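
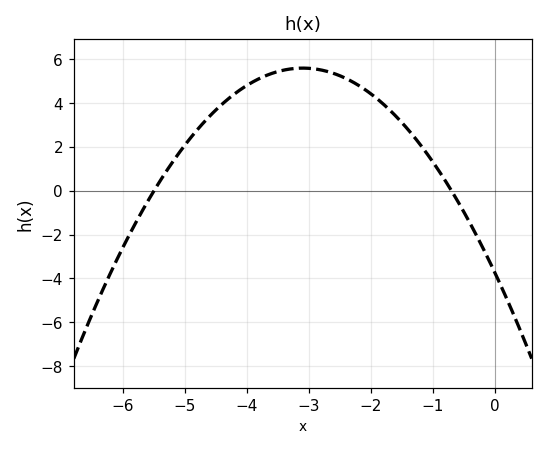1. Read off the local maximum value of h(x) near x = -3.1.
5.6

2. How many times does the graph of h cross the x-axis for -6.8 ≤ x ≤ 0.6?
2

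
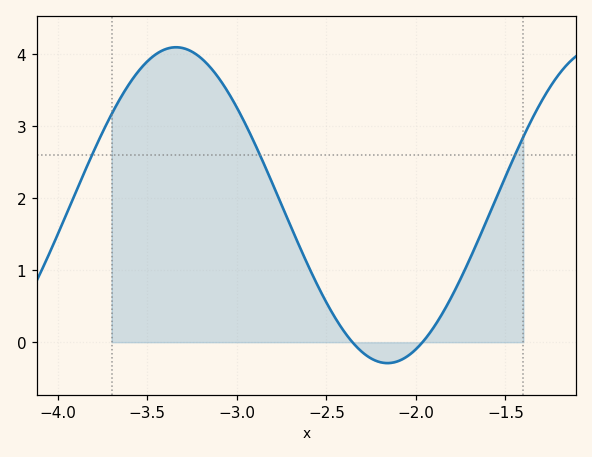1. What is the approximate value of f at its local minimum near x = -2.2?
-0.3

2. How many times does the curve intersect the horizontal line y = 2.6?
3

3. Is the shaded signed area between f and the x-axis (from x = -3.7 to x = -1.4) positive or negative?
positive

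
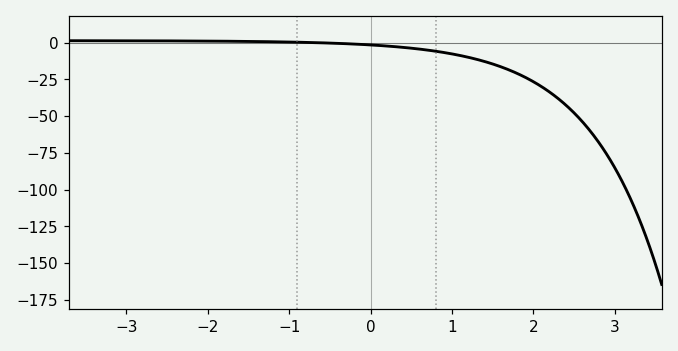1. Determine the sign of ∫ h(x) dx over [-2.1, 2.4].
negative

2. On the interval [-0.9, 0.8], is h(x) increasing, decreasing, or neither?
decreasing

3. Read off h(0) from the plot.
-2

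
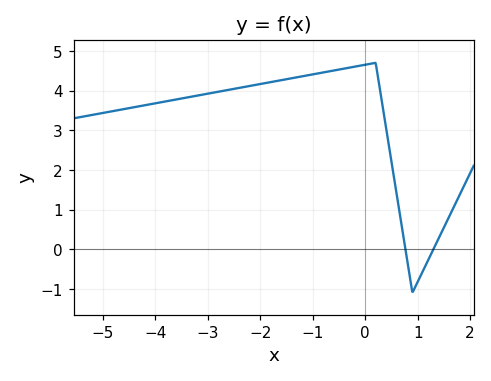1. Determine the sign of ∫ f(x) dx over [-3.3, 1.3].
positive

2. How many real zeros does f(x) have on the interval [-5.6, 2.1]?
2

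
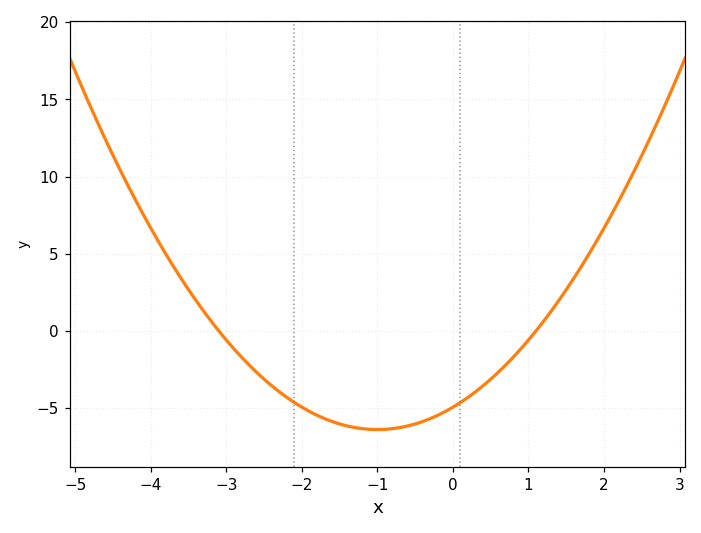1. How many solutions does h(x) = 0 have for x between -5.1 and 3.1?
2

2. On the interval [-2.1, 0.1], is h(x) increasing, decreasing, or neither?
neither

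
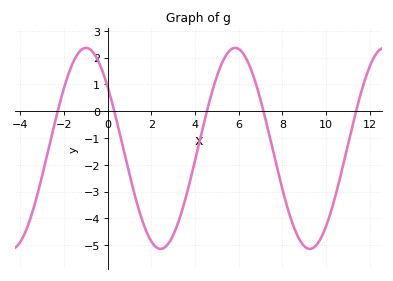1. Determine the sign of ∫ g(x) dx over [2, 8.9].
negative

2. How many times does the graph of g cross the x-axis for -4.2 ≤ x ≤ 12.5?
5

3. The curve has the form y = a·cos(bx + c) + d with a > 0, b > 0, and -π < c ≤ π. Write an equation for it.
y = 3.75cos(0.92x + 0.912) - 1.39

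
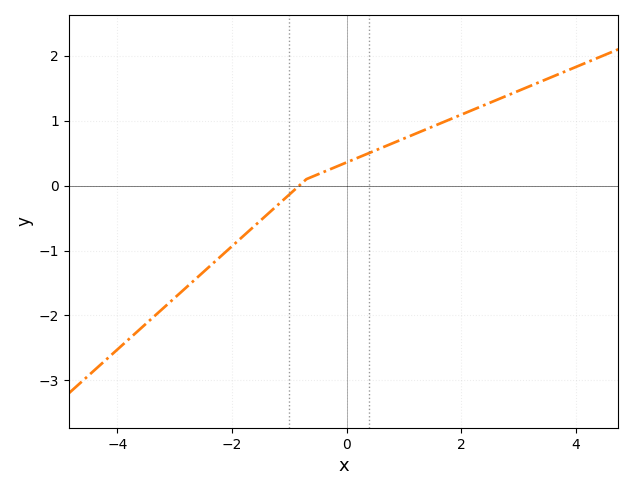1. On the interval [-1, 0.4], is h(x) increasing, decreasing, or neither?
increasing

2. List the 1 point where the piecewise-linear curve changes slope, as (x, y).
(-0.7, 0.1)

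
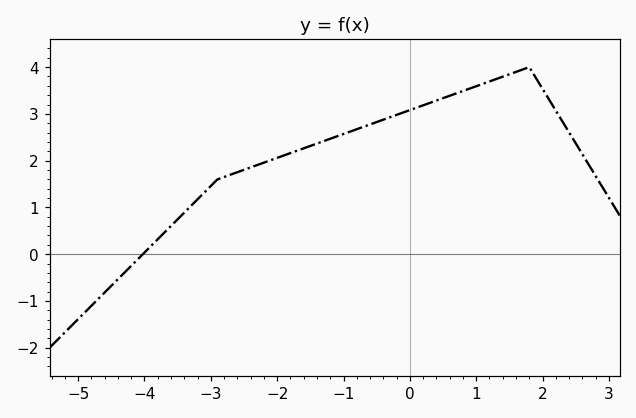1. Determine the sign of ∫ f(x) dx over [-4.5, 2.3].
positive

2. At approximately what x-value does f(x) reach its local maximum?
1.8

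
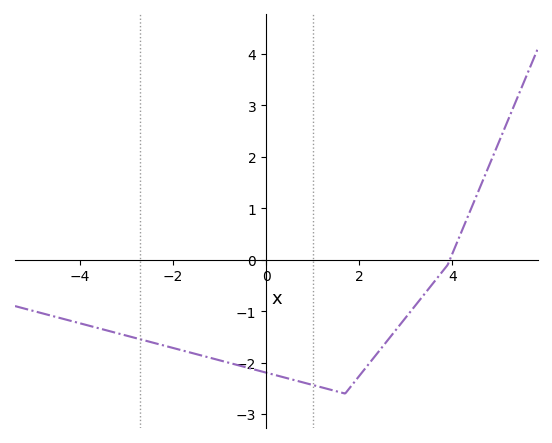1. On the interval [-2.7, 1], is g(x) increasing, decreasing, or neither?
decreasing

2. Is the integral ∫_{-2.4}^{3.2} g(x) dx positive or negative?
negative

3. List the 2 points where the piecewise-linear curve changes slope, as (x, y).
(1.7, -2.6); (3.9, -0.1)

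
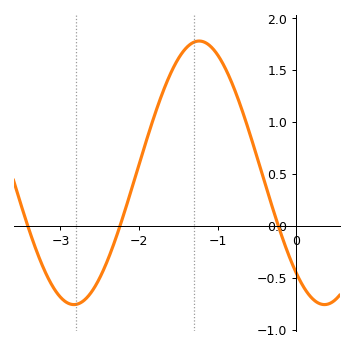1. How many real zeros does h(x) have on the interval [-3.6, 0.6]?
3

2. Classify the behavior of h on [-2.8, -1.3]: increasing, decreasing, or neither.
increasing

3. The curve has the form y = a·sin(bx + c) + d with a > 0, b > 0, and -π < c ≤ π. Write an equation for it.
y = 1.27sin(2x - 2.3) + 0.51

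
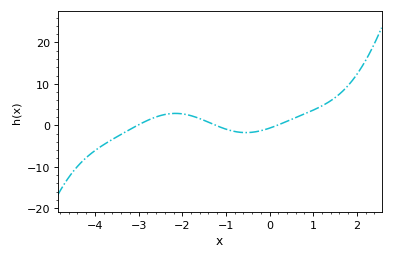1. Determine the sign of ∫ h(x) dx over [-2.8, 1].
positive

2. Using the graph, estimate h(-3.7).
-4.03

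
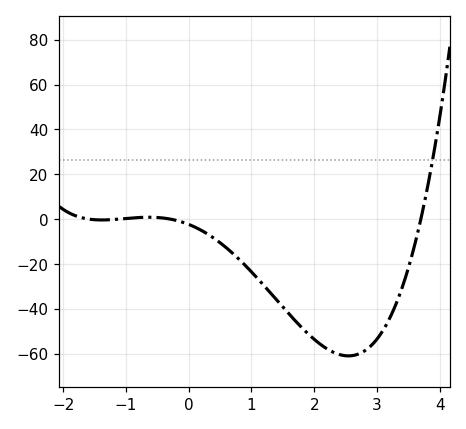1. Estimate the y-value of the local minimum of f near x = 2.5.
-62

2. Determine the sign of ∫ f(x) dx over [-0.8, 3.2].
negative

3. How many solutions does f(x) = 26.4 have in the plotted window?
1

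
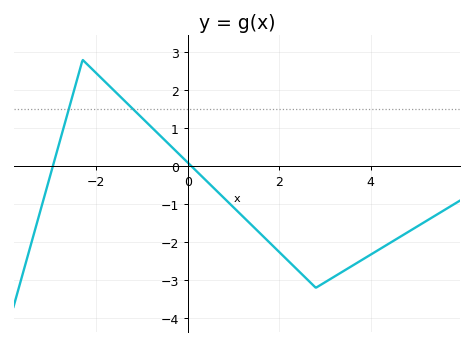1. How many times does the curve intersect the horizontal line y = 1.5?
2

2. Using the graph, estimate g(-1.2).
1.51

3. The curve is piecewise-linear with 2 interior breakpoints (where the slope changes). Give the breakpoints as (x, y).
(-2.3, 2.8); (2.8, -3.2)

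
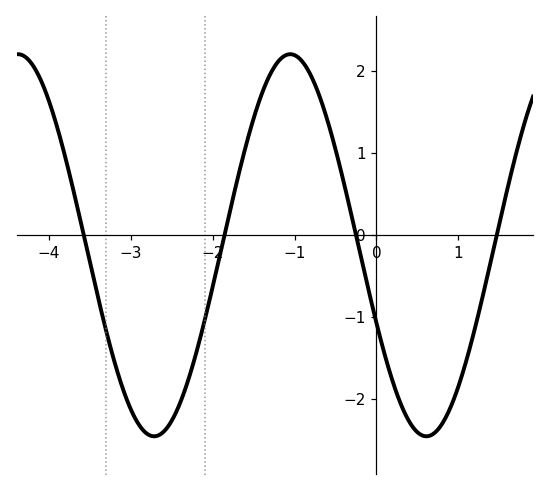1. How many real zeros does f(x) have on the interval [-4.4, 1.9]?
4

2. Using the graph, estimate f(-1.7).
0.7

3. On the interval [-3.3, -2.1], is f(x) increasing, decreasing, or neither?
neither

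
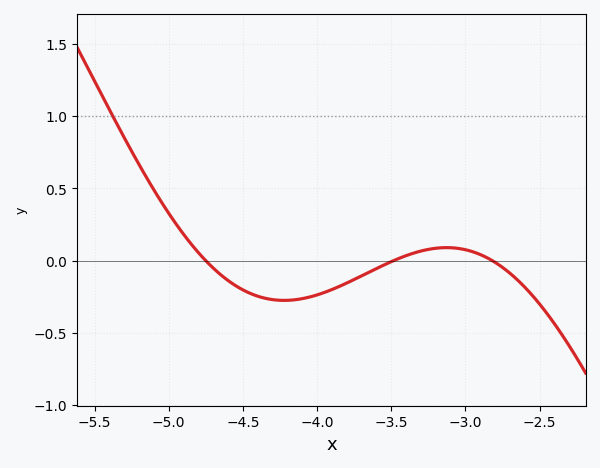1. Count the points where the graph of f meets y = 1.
1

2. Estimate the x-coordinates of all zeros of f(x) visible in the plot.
-4.75, -3.48, -2.82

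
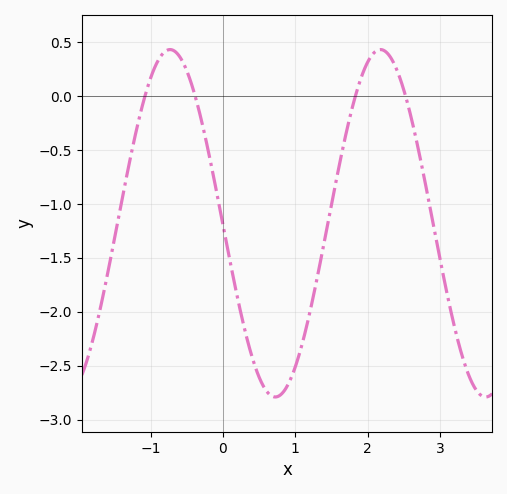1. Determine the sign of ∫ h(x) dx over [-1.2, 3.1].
negative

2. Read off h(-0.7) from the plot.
0.426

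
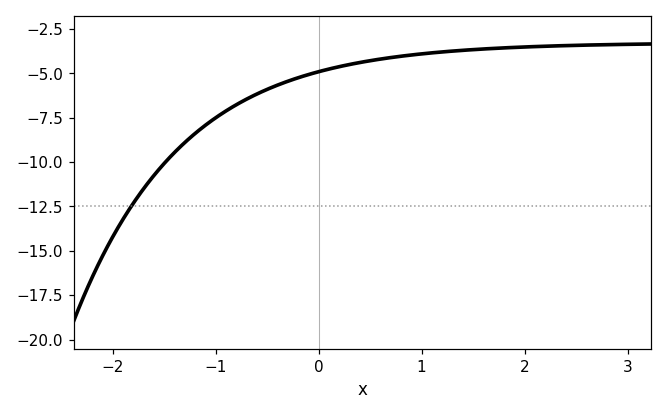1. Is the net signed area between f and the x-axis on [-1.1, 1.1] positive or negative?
negative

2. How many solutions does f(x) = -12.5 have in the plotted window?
1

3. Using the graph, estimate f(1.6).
-3.62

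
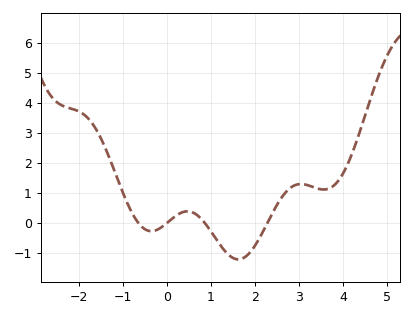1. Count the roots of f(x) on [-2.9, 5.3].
4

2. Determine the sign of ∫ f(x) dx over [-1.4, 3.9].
positive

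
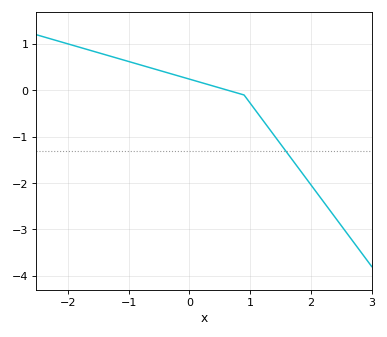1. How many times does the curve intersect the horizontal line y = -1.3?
1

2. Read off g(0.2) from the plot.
0.2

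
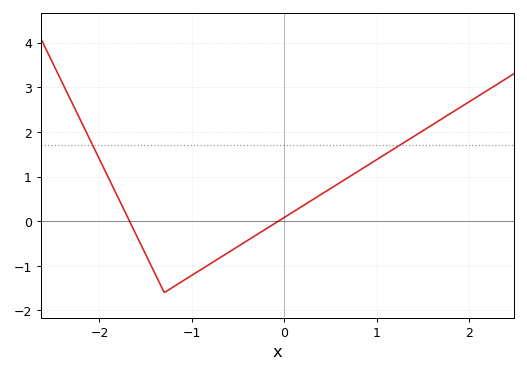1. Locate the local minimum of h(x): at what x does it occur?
-1.3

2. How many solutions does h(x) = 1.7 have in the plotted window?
2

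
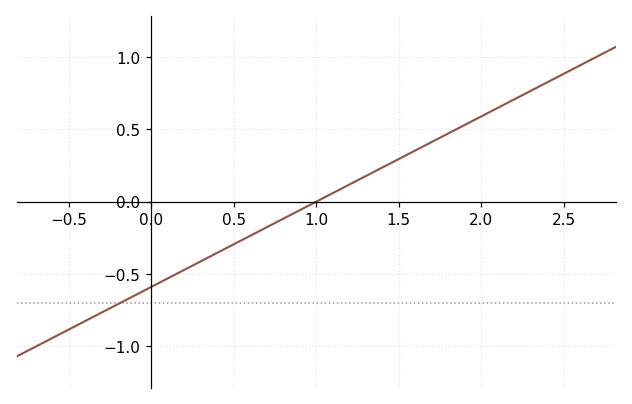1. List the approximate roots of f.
1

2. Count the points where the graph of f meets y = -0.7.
1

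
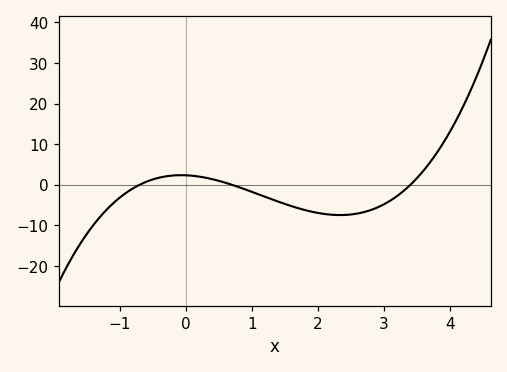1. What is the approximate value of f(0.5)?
0.981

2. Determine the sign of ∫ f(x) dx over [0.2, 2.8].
negative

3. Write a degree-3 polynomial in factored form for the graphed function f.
y = 1.41(x + 0.7)(x - 0.7)(x - 3.4)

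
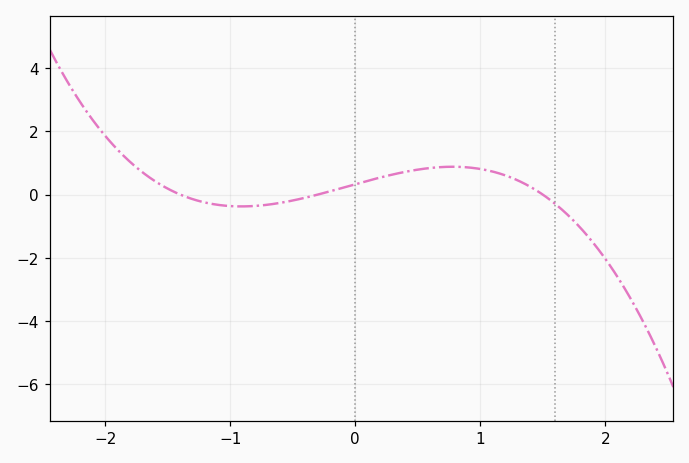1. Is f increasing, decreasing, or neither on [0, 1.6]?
neither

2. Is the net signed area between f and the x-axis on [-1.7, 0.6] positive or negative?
positive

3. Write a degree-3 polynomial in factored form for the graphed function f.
y = -0.52(x + 1.4)(x + 0.3)(x - 1.5)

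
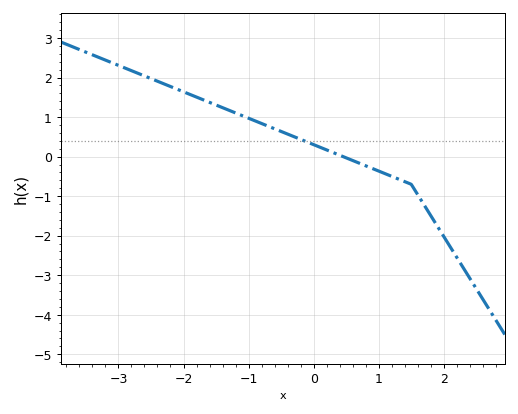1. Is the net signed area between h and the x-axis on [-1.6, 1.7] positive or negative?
positive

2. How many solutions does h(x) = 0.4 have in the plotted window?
1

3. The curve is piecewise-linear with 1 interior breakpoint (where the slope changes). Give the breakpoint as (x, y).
(1.5, -0.7)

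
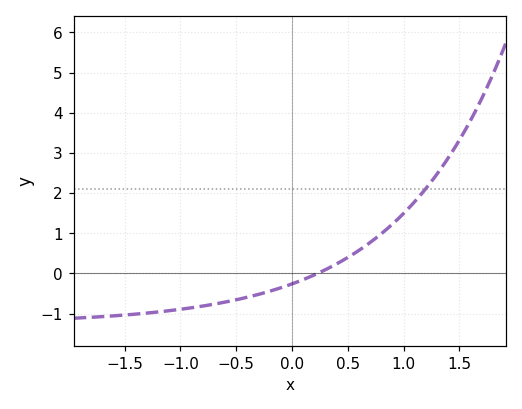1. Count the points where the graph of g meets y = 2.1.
1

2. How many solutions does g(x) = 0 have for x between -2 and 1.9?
1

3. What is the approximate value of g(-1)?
-0.9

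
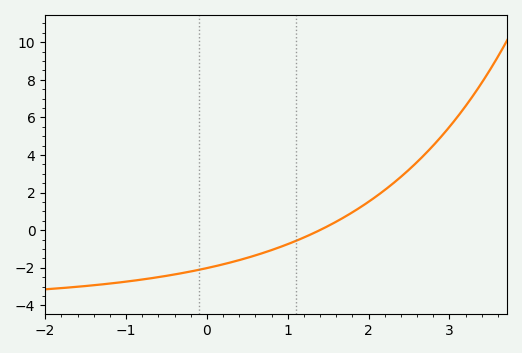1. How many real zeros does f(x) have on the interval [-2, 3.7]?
1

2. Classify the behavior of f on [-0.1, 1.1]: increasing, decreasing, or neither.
increasing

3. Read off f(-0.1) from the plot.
-2.11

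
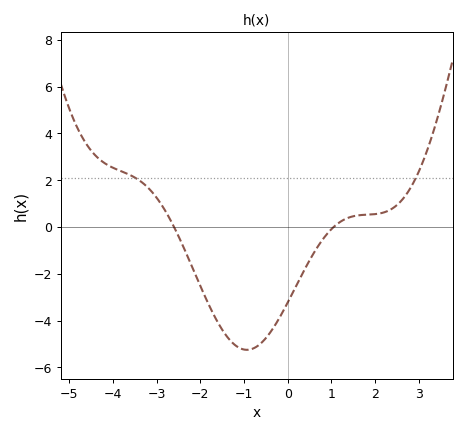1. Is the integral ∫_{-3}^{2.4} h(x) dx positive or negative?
negative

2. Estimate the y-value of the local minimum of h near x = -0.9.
-5.25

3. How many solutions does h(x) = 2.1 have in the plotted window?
2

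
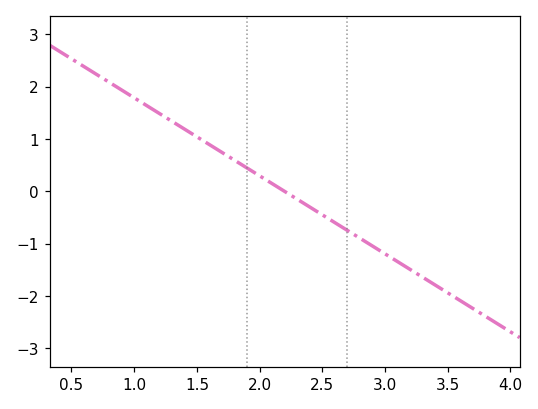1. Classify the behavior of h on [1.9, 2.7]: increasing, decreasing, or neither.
decreasing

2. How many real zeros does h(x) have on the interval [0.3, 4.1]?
1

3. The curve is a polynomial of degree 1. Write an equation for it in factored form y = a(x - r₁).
y = -1.49(x - 2.2)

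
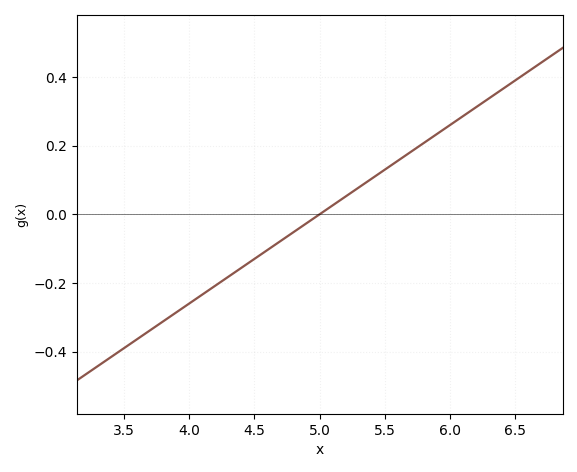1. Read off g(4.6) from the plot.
-0.104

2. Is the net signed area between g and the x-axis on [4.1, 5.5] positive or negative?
negative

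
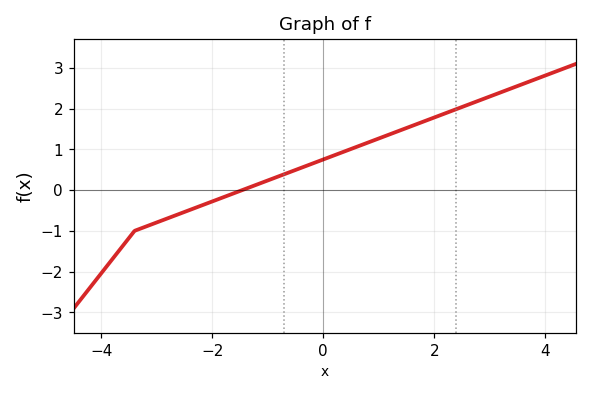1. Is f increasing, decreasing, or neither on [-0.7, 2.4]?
increasing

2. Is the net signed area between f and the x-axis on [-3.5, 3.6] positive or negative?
positive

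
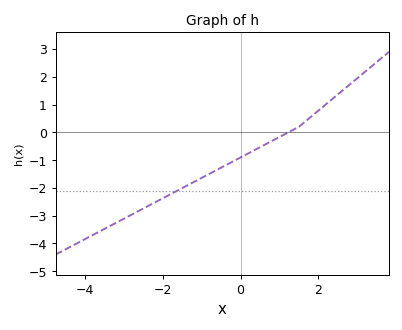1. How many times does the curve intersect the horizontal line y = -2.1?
1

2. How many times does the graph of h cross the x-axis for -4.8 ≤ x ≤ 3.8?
1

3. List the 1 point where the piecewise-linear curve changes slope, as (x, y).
(1.5, 0.2)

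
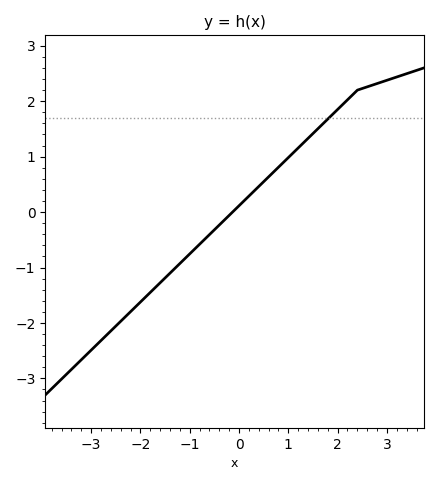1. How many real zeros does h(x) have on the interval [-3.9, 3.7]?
1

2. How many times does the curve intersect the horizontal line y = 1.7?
1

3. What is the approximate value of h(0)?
0.1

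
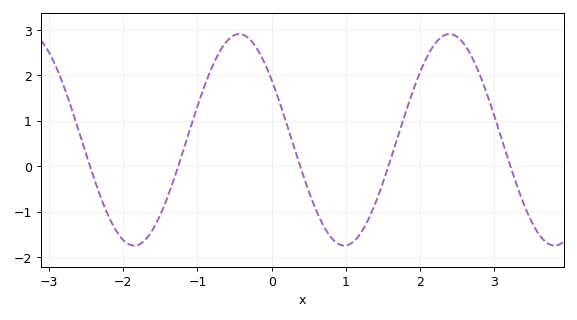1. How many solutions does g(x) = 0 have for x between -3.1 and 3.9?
5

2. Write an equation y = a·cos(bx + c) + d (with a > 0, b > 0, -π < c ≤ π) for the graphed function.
y = 2.33cos(2.2x + 0.97) + 0.58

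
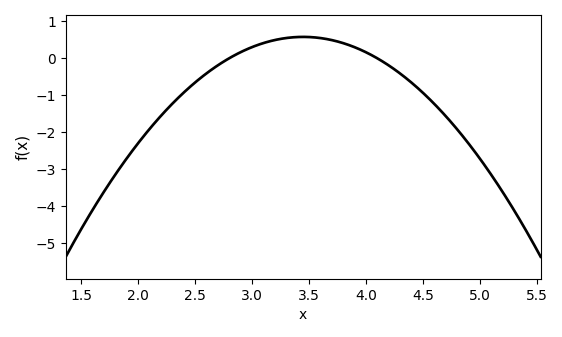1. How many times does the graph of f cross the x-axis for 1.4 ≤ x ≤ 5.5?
2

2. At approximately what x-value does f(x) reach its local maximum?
3.4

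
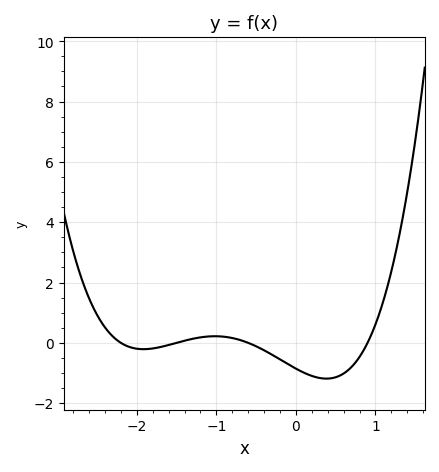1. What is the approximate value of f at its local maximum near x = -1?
0.219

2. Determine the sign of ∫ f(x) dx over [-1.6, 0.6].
negative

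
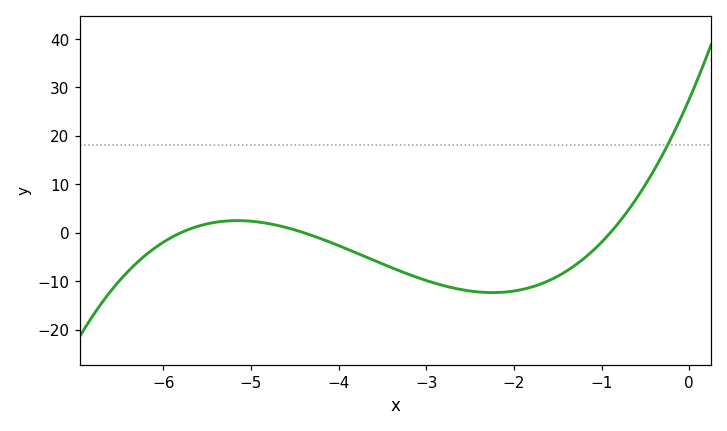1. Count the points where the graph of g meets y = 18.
1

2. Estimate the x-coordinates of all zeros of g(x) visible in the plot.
-5.8, -4.4, -0.9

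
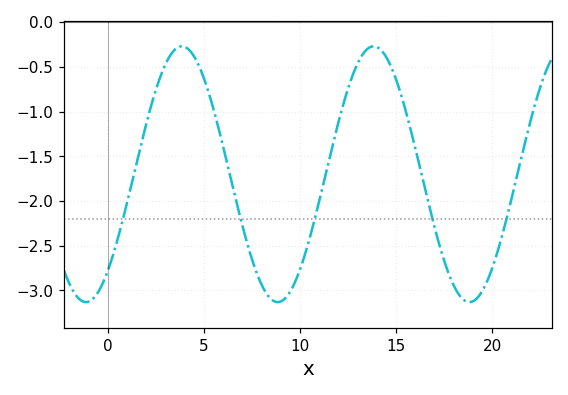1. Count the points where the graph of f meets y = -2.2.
5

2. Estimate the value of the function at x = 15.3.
-0.838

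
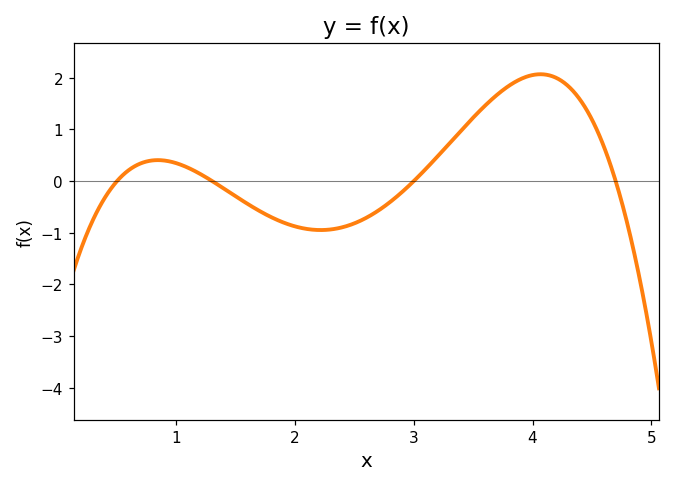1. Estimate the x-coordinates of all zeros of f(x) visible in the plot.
0.5, 1.3, 3, 4.7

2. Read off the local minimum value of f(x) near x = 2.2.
-0.949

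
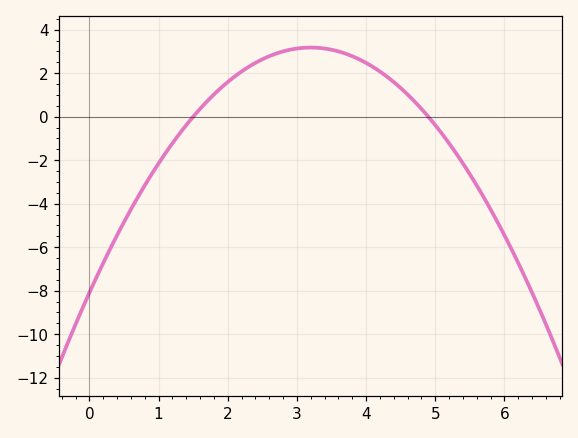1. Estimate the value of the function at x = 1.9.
1.4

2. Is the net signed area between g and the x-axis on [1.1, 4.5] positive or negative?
positive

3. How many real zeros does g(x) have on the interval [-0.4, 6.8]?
2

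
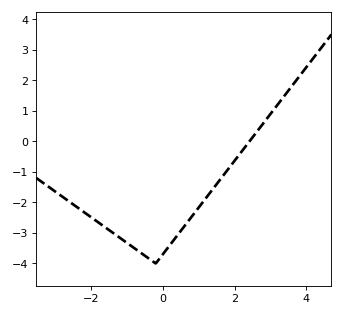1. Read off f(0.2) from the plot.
-3.4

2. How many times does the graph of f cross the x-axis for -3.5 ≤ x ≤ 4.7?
1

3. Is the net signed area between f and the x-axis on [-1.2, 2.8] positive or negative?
negative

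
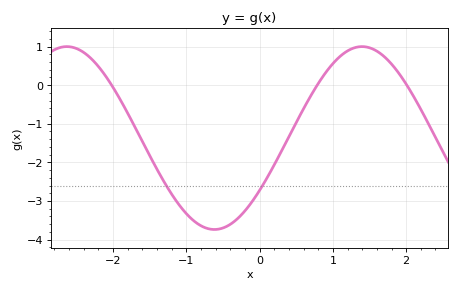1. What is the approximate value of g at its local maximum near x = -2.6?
1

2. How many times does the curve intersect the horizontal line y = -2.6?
2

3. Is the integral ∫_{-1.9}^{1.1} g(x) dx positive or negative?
negative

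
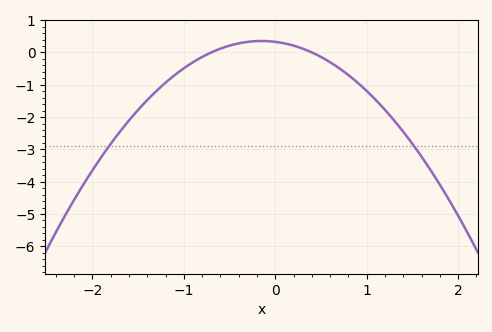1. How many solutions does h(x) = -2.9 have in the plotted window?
2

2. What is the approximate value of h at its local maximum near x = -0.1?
0.354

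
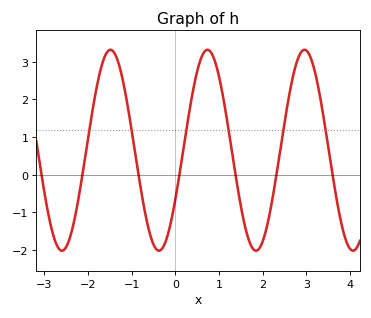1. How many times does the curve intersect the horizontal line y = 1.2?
6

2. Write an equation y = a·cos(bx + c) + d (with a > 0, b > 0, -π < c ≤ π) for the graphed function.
y = 2.67cos(2.8x - 2.1) + 0.65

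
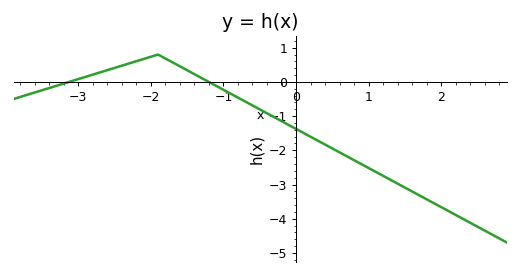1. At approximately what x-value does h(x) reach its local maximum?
-1.9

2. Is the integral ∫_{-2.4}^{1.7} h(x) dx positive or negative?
negative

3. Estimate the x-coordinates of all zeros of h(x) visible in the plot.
-3.1, -1.2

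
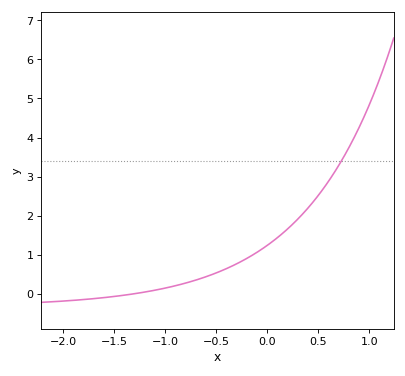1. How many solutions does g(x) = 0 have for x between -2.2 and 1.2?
1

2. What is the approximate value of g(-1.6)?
-0.096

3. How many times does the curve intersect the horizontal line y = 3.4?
1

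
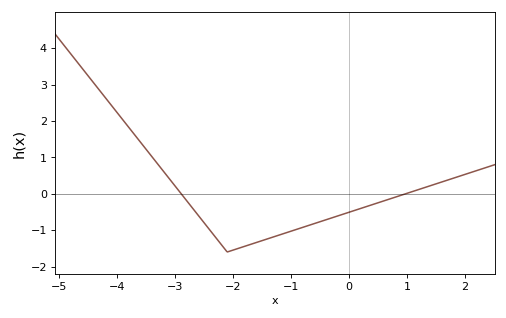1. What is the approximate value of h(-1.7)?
-1.4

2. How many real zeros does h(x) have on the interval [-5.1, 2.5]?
2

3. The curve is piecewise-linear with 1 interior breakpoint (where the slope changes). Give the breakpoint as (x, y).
(-2.1, -1.6)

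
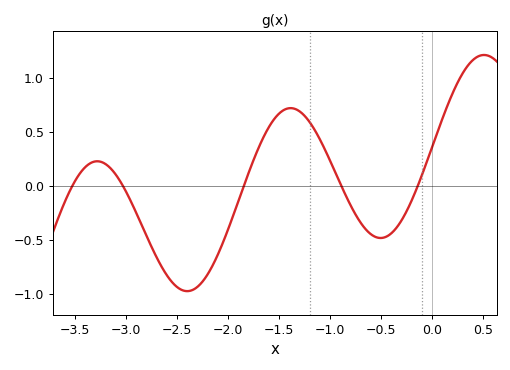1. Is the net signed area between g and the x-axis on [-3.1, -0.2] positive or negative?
negative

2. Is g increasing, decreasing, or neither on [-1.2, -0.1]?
neither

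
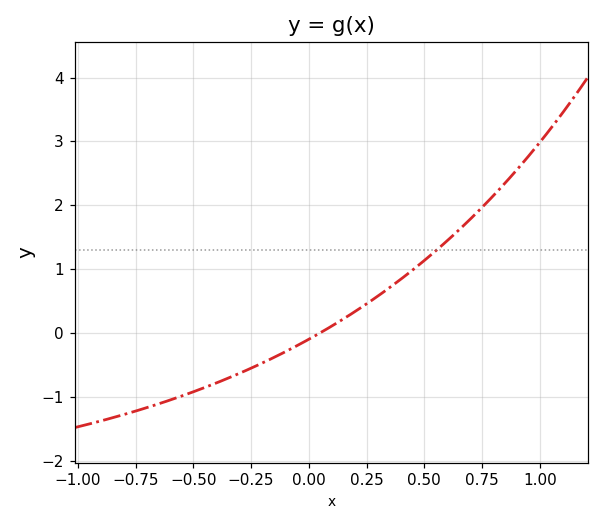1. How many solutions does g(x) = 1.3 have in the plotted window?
1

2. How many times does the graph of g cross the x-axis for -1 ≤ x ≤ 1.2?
1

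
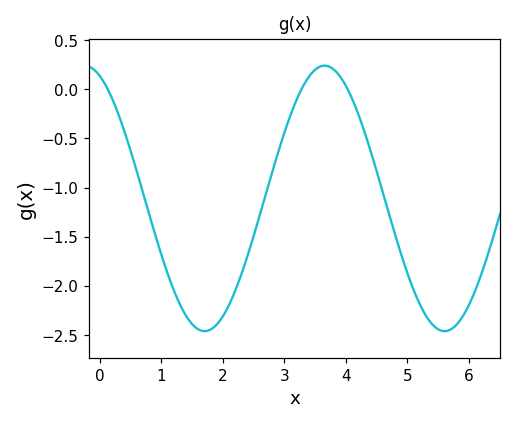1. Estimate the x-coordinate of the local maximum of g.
3.7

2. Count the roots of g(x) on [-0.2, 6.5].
3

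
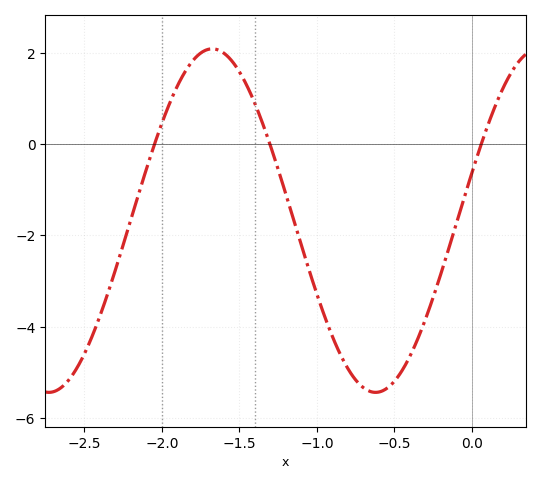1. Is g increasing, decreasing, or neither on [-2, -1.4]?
neither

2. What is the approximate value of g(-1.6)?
2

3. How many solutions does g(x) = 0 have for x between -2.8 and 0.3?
3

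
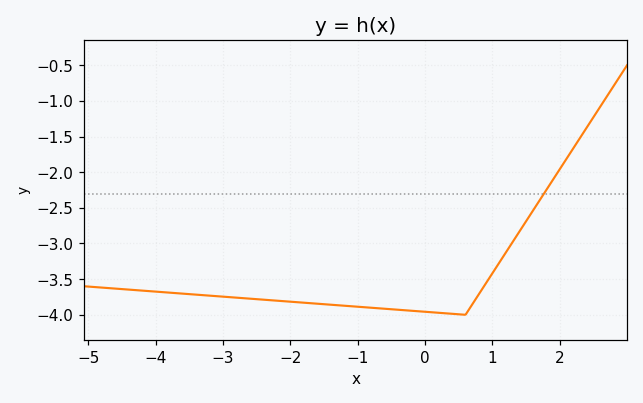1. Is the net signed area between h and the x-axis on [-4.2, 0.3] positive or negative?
negative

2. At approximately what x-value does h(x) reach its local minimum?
0.597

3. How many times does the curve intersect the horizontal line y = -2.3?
1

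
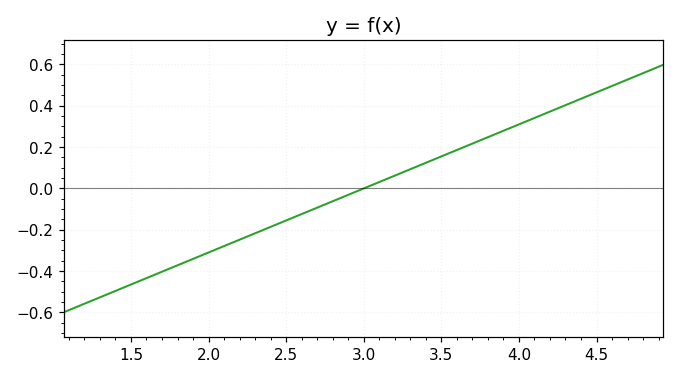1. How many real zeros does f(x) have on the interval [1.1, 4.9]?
1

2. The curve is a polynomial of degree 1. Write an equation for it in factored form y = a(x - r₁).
y = 0.31(x - 3)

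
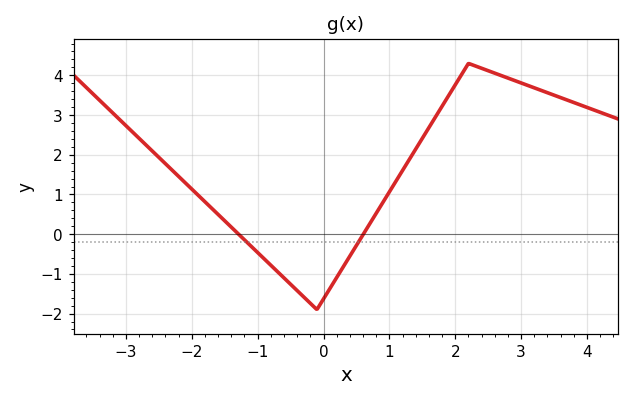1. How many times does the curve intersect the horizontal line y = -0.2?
2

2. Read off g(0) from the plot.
-1.6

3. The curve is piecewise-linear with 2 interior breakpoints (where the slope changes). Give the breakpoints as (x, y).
(-0.1, -1.9); (2.2, 4.3)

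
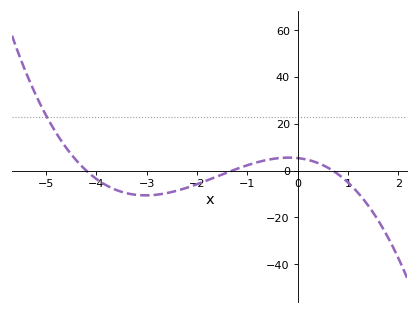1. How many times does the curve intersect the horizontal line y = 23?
1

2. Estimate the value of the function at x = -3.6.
-8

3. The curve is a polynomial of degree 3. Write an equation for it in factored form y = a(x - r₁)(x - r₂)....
y = -1.4(x + 4.2)(x + 1.3)(x - 0.7)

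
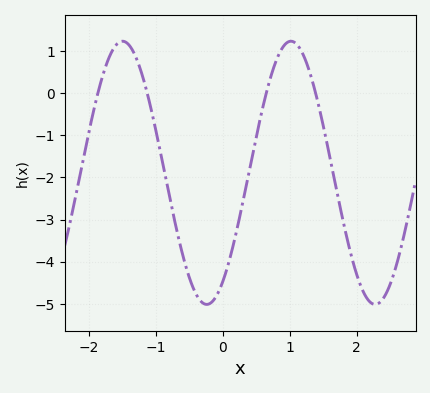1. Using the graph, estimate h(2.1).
-4.7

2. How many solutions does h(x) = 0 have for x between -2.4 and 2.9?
4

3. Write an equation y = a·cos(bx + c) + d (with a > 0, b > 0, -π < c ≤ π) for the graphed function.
y = 3.12cos(2.5x - 2.5) - 1.89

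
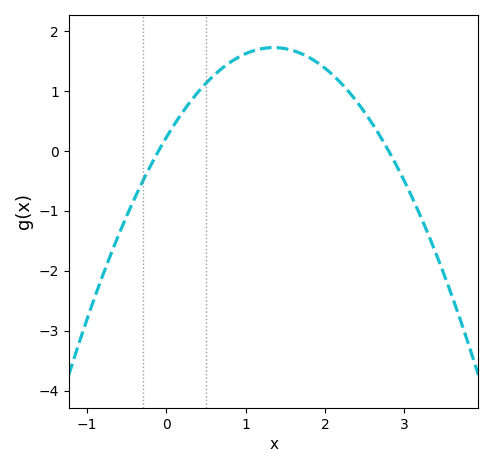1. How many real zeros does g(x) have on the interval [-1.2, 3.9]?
2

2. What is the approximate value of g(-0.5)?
-1.08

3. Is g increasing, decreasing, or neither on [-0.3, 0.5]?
increasing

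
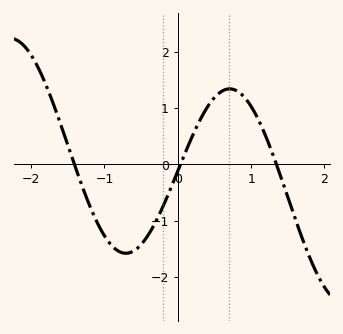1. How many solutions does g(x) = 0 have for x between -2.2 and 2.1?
3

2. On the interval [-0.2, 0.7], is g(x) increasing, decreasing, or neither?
increasing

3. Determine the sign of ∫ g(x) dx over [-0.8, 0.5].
negative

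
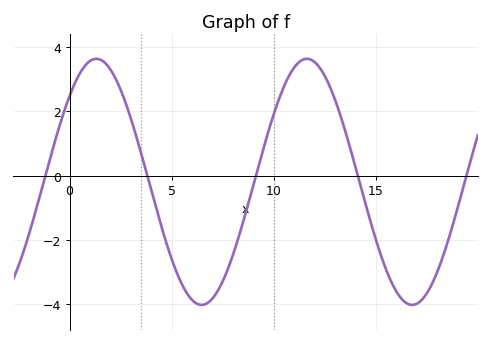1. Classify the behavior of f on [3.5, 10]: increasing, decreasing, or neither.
neither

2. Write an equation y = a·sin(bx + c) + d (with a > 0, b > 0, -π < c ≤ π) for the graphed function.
y = 3.83sin(0.61x + 0.77) - 0.19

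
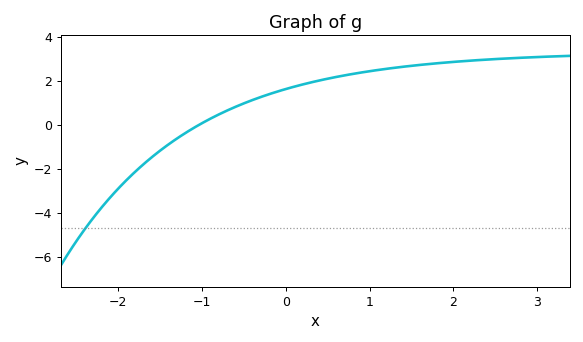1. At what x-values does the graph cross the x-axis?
-1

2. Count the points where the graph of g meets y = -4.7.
1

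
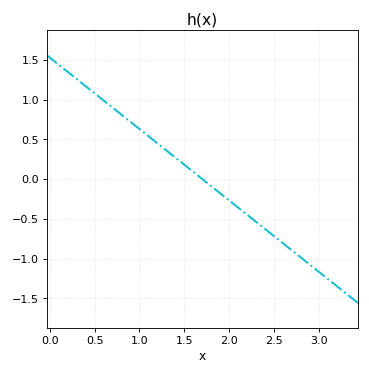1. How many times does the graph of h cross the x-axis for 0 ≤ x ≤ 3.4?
1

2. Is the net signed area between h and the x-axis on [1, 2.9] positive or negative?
negative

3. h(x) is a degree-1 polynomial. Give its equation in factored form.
y = -0.9(x - 1.7)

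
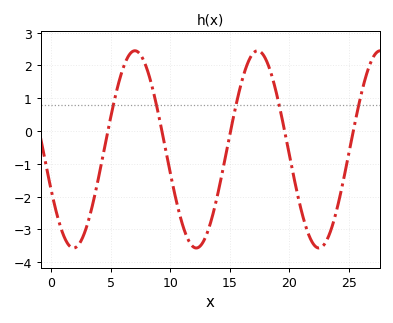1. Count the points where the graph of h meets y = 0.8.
5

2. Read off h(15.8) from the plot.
1.22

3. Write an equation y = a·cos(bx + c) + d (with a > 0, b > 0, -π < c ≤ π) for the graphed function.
y = 3.01cos(0.61x + 1.99) - 0.56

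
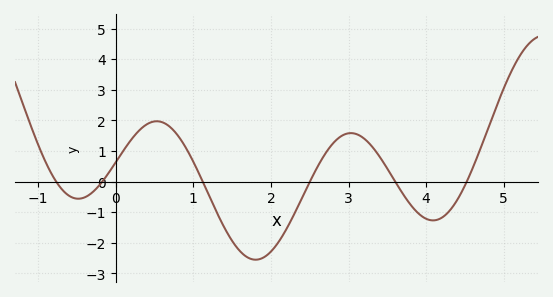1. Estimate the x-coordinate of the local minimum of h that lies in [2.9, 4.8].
4.1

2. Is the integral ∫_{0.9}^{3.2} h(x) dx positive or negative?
negative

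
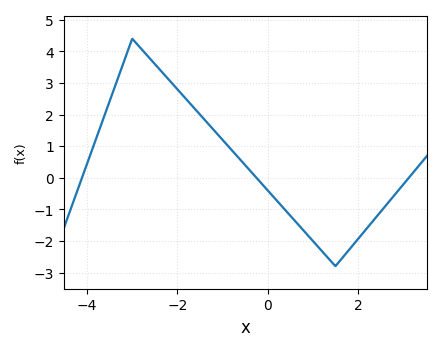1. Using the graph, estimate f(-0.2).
-0.08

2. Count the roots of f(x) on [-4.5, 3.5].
3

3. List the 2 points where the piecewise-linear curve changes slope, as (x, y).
(-3, 4.4); (1.5, -2.8)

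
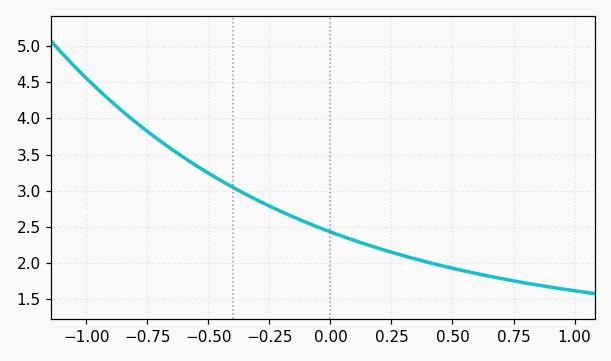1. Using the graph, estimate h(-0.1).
2.56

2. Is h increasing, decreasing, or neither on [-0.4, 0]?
decreasing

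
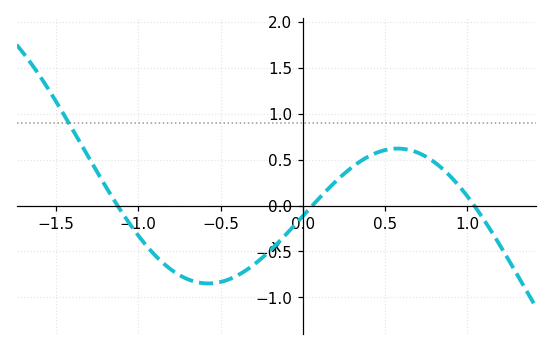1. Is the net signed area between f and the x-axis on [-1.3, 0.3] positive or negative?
negative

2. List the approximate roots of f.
-1.13, 0.058, 1.04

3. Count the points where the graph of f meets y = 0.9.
1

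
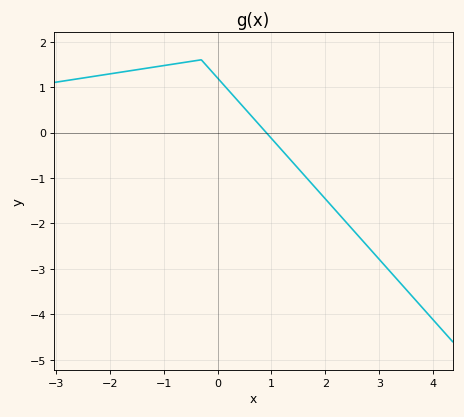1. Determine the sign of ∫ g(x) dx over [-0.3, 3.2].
negative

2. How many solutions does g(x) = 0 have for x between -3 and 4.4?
1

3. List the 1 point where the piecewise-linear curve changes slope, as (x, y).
(-0.3, 1.6)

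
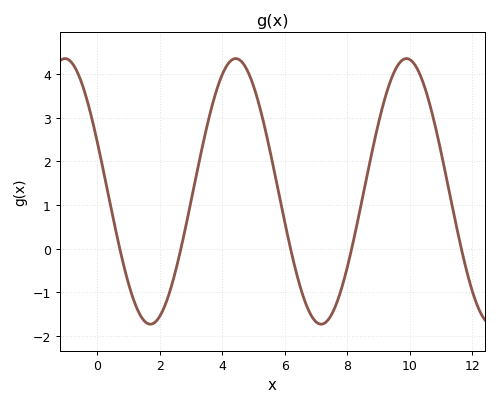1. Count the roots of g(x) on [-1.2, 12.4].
5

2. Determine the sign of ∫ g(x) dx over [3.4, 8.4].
positive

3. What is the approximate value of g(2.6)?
-0.231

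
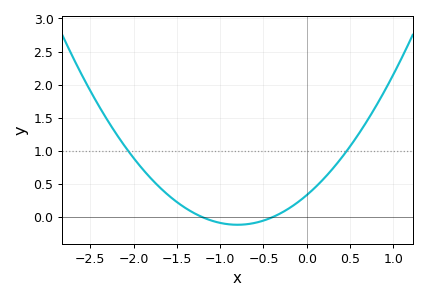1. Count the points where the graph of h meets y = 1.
2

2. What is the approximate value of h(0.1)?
0.455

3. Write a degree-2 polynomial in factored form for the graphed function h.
y = 0.7(x + 1.2)(x + 0.4)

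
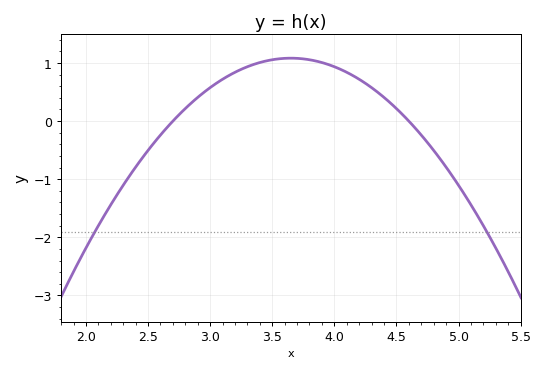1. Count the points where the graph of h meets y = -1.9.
2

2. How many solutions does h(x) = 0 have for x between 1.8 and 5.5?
2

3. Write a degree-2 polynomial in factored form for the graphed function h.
y = -1.2(x - 2.7)(x - 4.6)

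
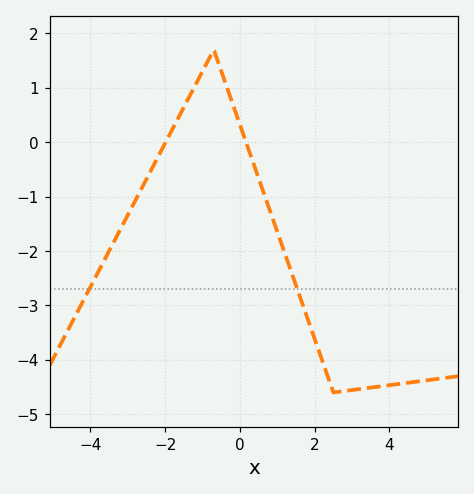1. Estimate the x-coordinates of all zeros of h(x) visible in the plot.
-1.99, 0.163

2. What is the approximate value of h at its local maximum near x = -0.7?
1.7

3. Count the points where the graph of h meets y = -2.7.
2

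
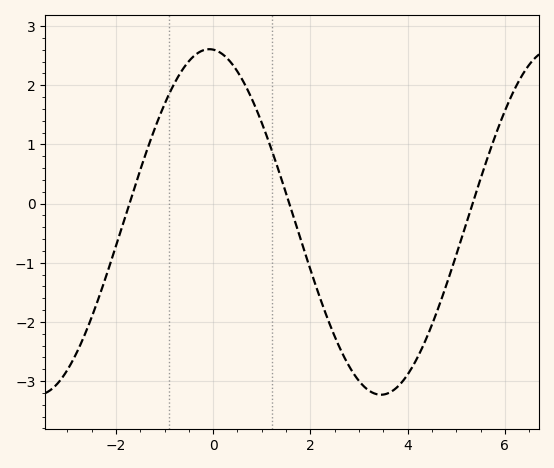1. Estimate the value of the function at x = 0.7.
1.9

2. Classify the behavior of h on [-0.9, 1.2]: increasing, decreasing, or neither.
neither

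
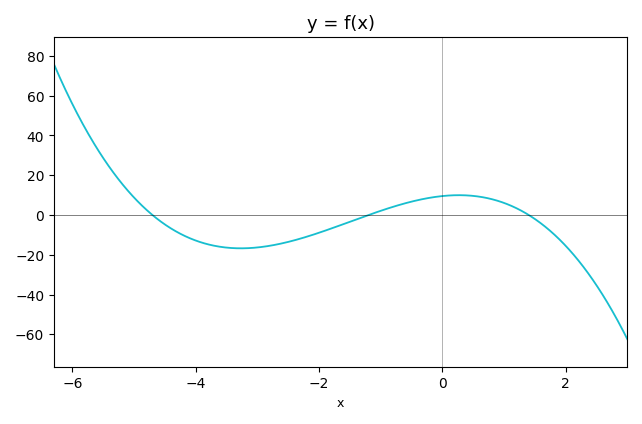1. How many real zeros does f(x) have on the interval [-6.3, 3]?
3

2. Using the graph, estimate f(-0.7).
6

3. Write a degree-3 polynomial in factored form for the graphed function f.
y = -1.21(x + 4.7)(x + 1.2)(x - 1.4)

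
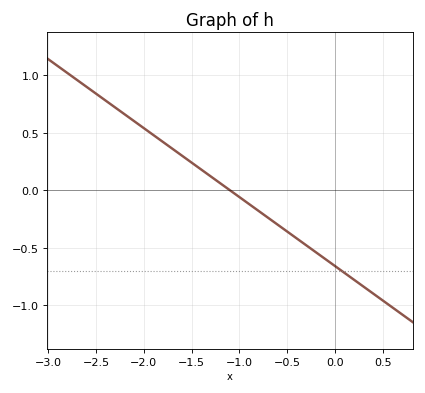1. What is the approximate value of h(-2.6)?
0.9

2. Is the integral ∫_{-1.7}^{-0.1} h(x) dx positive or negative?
negative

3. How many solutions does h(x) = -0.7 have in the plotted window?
1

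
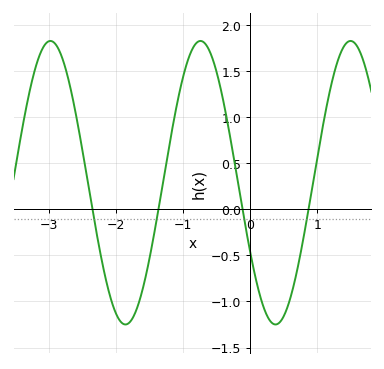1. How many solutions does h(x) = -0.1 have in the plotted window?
4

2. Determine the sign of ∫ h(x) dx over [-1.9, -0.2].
positive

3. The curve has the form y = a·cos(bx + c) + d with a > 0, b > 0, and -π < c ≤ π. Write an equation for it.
y = 1.54cos(2.81x + 2.08) + 0.29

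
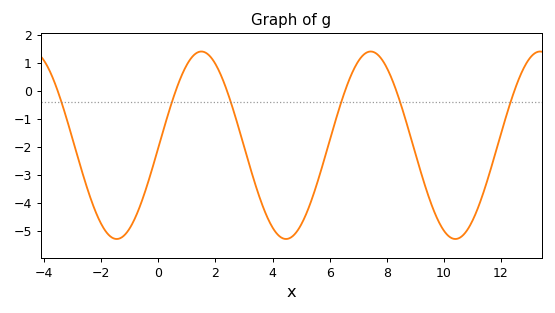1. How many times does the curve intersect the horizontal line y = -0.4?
6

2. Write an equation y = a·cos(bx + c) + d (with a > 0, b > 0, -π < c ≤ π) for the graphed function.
y = 3.35cos(1.06x - 1.6) - 1.94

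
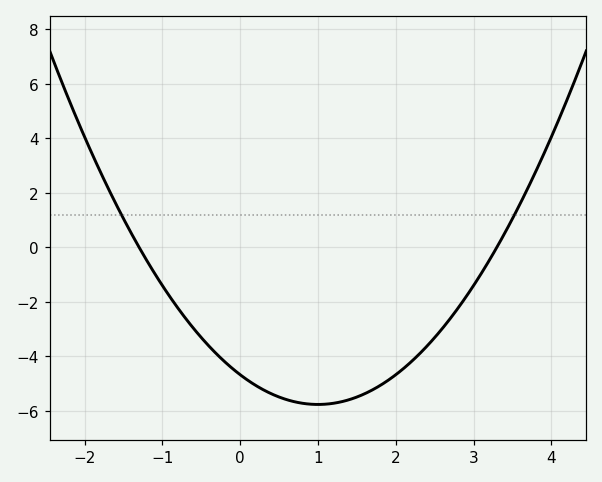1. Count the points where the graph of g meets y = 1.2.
2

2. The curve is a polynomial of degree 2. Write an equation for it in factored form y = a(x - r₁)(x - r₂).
y = 1.09(x + 1.3)(x - 3.3)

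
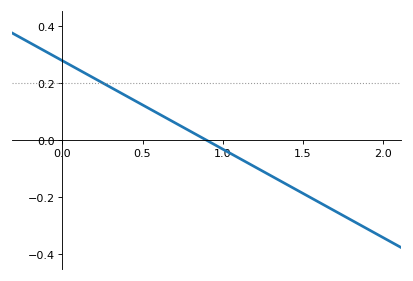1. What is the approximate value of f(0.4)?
0.16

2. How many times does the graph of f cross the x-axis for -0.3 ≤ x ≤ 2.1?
1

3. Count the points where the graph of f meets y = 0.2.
1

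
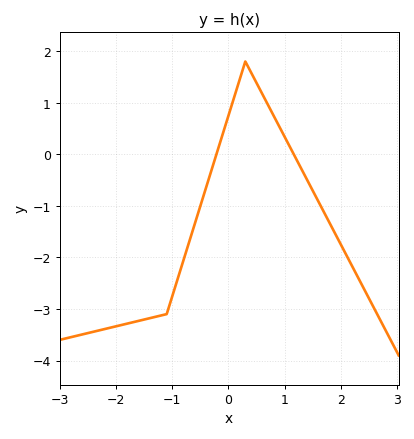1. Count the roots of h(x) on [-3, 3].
2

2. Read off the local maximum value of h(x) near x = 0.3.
1.8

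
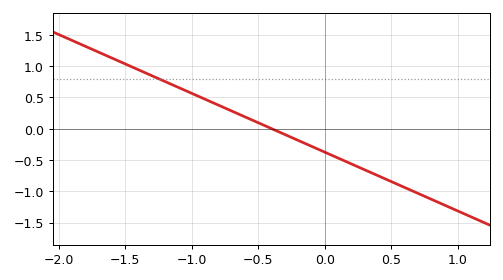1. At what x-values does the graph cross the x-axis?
-0.4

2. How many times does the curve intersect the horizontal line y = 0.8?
1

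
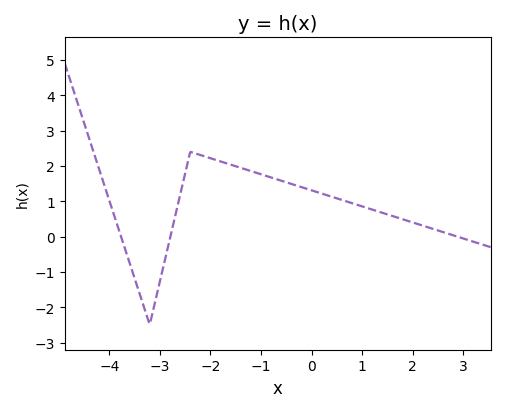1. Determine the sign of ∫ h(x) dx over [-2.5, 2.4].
positive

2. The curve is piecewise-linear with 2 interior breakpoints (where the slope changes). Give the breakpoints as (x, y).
(-3.2, -2.5); (-2.4, 2.4)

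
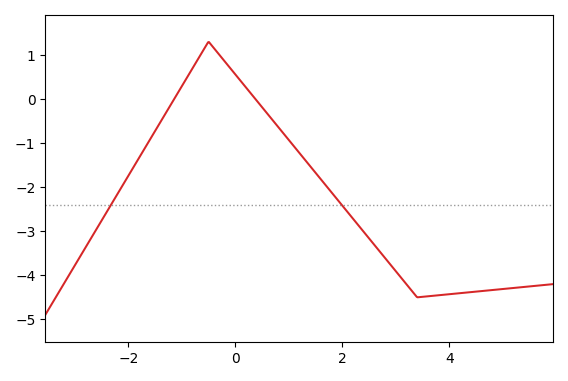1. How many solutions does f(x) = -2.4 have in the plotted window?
2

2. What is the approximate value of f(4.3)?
-4.4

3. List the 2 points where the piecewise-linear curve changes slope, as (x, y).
(-0.5, 1.3); (3.4, -4.5)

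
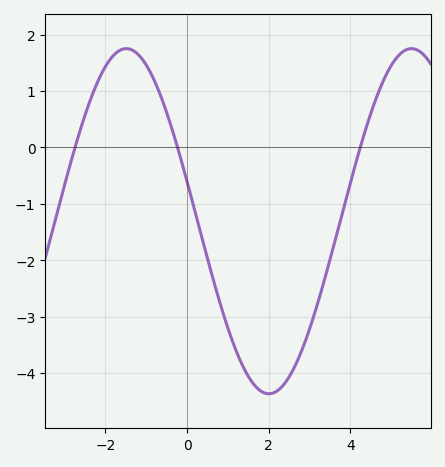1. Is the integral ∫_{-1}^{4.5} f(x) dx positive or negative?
negative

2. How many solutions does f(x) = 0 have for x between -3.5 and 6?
3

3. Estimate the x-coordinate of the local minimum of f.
2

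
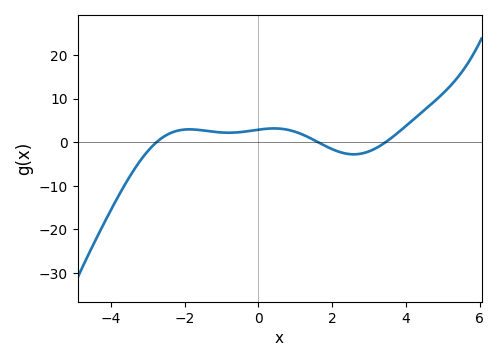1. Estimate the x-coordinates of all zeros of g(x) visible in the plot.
-2.76, 1.62, 3.45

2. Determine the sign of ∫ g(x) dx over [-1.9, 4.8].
positive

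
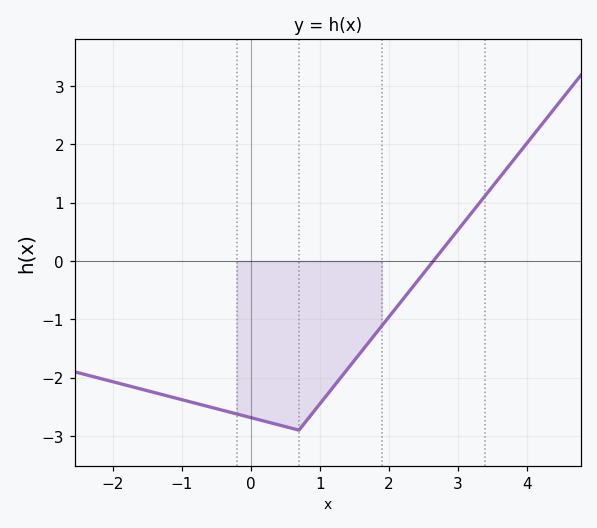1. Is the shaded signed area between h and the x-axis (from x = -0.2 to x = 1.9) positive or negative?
negative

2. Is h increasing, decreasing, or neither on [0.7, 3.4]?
increasing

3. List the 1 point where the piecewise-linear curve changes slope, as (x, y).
(0.7, -2.9)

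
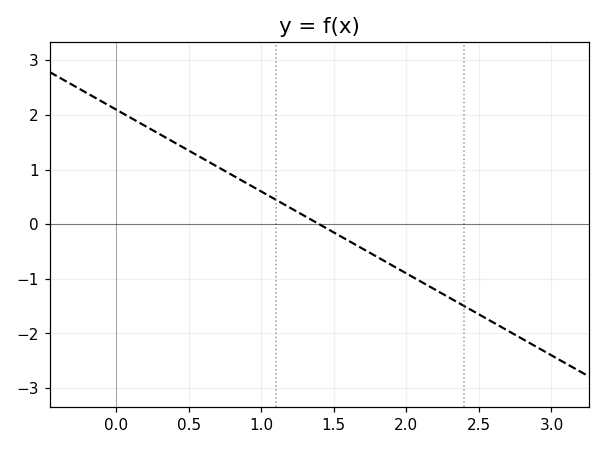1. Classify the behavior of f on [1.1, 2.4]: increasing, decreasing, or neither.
decreasing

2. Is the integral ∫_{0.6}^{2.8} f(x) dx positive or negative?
negative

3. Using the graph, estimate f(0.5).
1.35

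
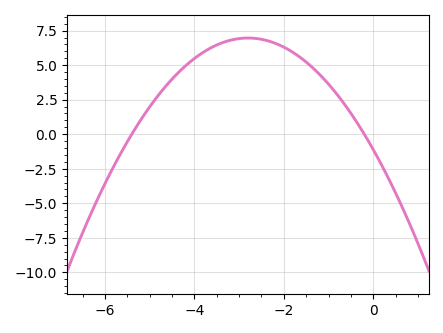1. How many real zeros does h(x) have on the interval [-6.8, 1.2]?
2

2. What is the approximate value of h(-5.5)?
-0.6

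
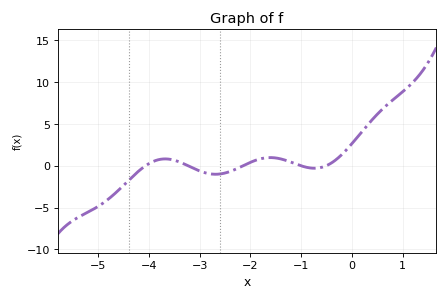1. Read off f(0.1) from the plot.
3.37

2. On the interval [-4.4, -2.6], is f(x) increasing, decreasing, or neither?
neither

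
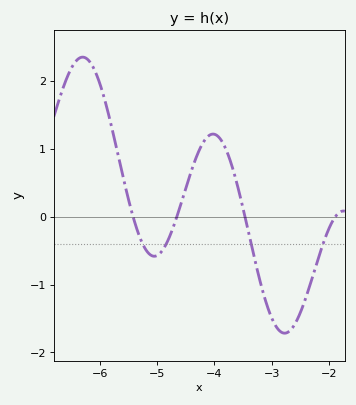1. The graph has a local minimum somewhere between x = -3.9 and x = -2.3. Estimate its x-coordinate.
-2.78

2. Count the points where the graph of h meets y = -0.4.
4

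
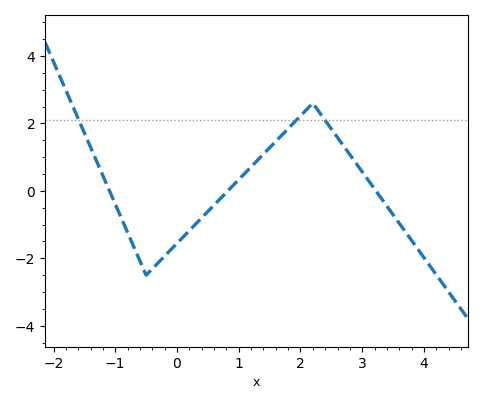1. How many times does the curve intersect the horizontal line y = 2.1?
3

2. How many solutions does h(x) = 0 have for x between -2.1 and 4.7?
3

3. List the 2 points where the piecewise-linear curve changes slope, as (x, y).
(-0.5, -2.5); (2.2, 2.6)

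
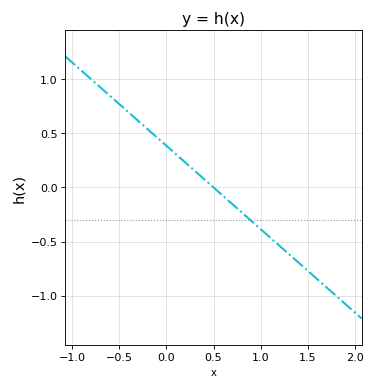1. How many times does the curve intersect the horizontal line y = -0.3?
1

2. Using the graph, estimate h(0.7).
-0.154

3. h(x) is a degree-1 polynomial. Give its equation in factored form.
y = -0.77(x - 0.5)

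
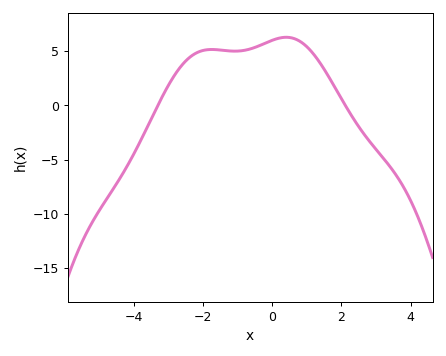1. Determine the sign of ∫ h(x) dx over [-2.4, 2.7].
positive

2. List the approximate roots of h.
-3.3, 2.11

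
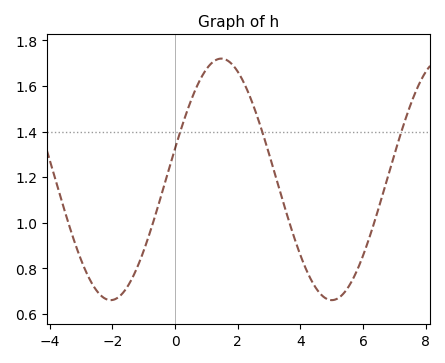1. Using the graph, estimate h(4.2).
0.79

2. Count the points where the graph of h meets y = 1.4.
3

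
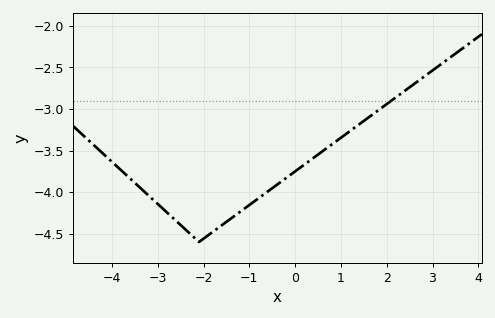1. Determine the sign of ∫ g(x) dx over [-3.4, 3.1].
negative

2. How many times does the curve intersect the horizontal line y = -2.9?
1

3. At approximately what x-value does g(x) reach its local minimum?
-2.1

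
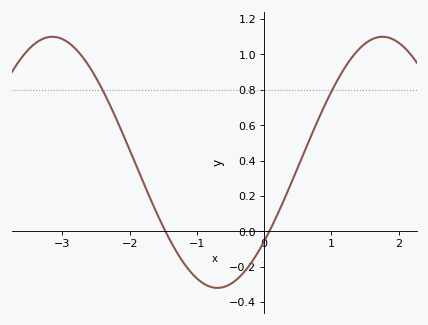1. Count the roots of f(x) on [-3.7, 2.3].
2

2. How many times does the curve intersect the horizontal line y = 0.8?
2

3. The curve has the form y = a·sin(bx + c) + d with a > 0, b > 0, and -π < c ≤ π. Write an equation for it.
y = 0.71sin(1.28x - 0.682) + 0.39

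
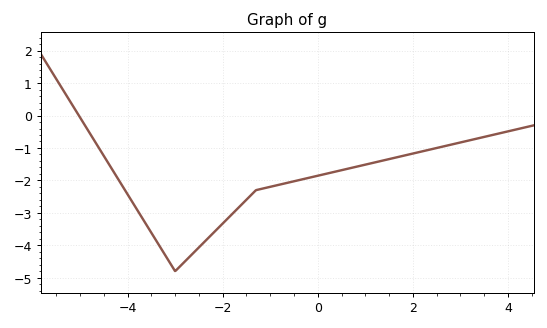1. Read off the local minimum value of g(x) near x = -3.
-4.8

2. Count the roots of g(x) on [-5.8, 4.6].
1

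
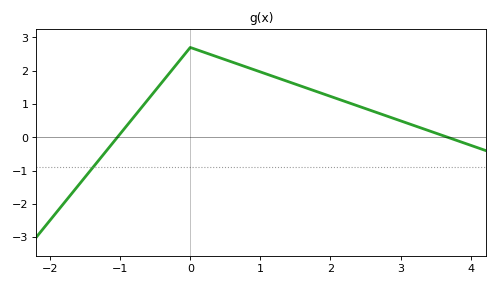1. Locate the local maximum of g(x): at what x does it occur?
0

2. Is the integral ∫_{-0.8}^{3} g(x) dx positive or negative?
positive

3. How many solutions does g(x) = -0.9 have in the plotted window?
1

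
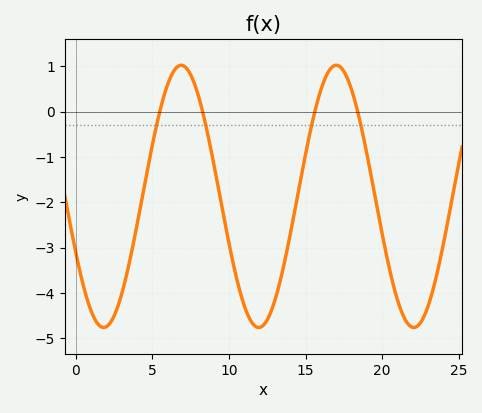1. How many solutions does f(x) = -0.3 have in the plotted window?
4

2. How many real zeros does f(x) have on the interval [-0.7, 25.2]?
4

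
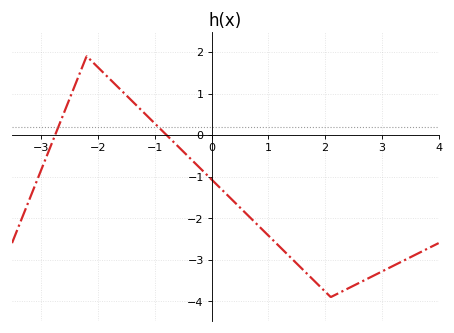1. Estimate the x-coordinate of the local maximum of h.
-2.2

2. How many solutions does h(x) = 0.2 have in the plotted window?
2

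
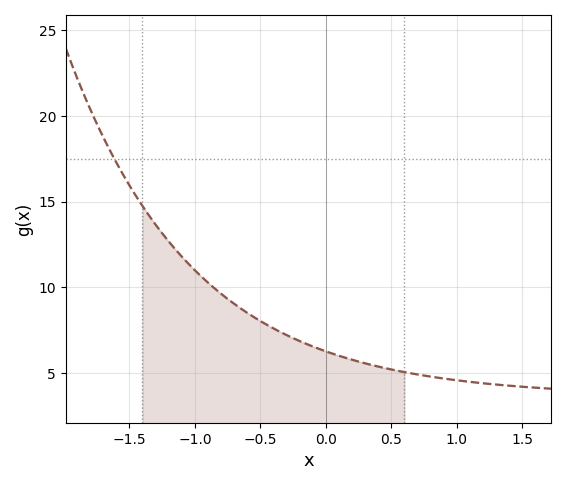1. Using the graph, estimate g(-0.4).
7.59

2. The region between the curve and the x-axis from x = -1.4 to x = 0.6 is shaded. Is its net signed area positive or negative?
positive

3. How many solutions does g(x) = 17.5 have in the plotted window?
1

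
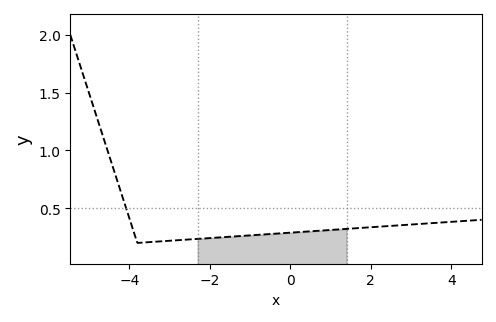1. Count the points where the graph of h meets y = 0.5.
1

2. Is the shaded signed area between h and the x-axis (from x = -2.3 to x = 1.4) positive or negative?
positive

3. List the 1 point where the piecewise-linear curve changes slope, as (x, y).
(-3.8, 0.2)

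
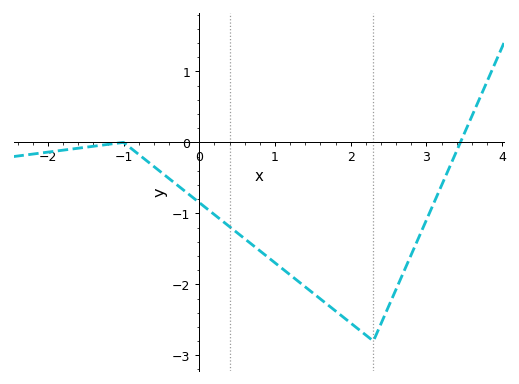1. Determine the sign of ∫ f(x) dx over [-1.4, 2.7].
negative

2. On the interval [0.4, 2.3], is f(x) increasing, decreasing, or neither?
decreasing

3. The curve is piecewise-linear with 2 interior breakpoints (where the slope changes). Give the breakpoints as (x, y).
(-1, 0); (2.3, -2.8)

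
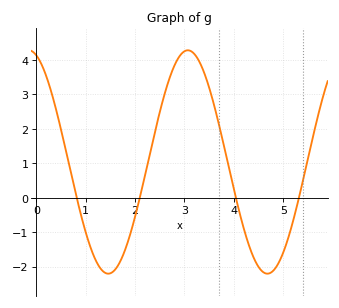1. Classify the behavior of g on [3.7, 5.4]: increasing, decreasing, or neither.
neither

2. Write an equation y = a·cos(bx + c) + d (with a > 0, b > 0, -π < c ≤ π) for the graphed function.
y = 3.24cos(1.9x + 0.3) + 1.04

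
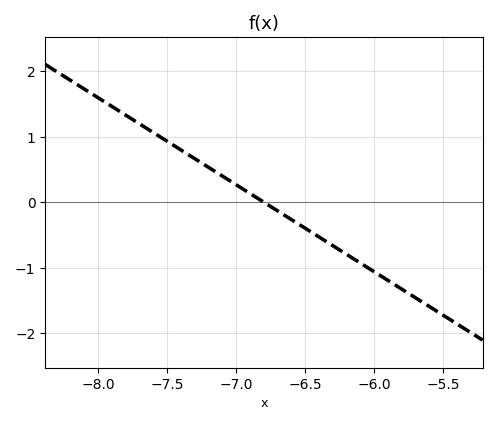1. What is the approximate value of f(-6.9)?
0.1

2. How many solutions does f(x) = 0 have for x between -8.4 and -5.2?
1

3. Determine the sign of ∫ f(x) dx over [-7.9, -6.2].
positive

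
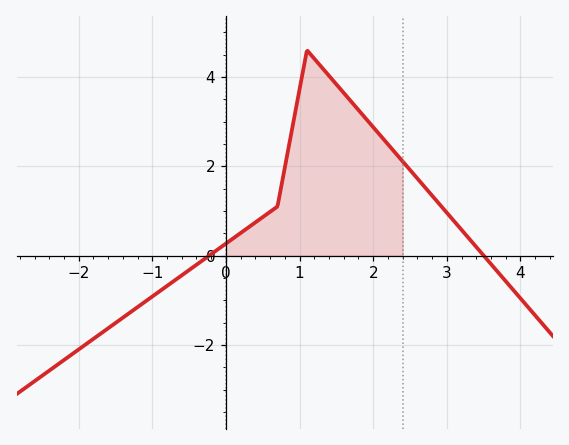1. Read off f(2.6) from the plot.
1.8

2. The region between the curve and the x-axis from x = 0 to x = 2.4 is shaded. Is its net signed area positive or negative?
positive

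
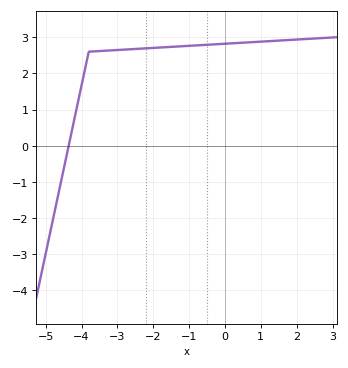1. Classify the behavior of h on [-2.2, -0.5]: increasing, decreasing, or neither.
increasing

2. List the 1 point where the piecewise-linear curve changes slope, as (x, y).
(-3.8, 2.6)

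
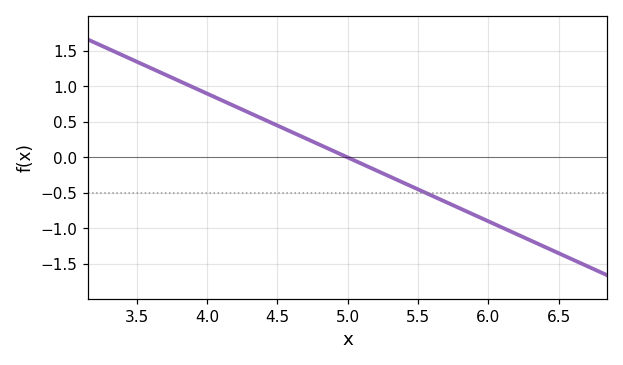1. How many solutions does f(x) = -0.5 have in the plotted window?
1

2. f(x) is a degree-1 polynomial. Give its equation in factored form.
y = -0.9(x - 5)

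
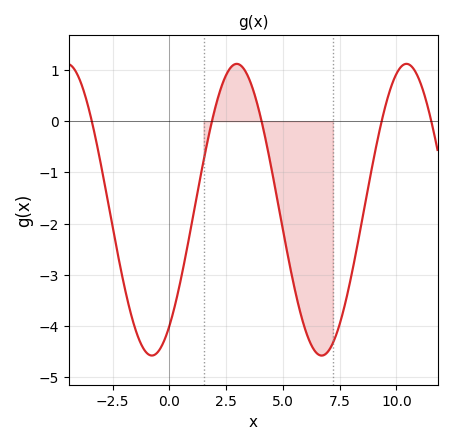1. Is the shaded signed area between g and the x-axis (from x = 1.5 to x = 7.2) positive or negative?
negative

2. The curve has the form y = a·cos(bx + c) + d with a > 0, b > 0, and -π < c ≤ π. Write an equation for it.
y = 2.85cos(0.84x - 2.49) - 1.73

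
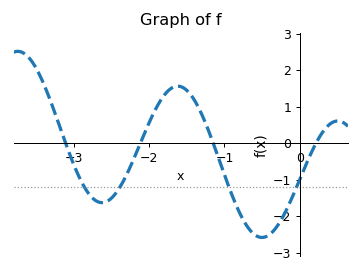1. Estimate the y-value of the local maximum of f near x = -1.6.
1.56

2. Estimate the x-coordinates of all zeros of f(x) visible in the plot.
-3.11, -2.12, -1.15, 0.215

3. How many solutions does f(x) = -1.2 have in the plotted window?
4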